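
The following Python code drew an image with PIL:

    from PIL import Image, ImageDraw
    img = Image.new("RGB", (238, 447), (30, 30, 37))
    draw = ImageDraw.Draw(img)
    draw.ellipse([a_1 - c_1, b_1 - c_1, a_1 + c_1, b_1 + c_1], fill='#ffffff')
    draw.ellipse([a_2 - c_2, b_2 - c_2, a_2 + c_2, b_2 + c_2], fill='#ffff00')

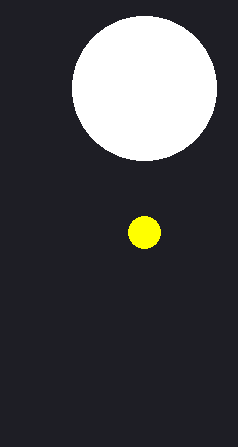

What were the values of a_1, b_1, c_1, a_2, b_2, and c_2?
a_1 = 144
b_1 = 88
c_1 = 72
a_2 = 144
b_2 = 232
c_2 = 16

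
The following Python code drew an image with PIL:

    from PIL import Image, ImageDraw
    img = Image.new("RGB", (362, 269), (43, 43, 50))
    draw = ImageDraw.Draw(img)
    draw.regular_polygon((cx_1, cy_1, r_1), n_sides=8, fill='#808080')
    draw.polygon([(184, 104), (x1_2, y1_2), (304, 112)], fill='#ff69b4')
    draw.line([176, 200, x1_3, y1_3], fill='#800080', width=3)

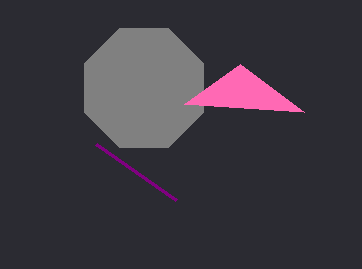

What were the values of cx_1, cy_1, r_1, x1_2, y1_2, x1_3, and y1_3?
cx_1 = 144, cy_1 = 88, r_1 = 64, x1_2 = 240, y1_2 = 64, x1_3 = 96, y1_3 = 144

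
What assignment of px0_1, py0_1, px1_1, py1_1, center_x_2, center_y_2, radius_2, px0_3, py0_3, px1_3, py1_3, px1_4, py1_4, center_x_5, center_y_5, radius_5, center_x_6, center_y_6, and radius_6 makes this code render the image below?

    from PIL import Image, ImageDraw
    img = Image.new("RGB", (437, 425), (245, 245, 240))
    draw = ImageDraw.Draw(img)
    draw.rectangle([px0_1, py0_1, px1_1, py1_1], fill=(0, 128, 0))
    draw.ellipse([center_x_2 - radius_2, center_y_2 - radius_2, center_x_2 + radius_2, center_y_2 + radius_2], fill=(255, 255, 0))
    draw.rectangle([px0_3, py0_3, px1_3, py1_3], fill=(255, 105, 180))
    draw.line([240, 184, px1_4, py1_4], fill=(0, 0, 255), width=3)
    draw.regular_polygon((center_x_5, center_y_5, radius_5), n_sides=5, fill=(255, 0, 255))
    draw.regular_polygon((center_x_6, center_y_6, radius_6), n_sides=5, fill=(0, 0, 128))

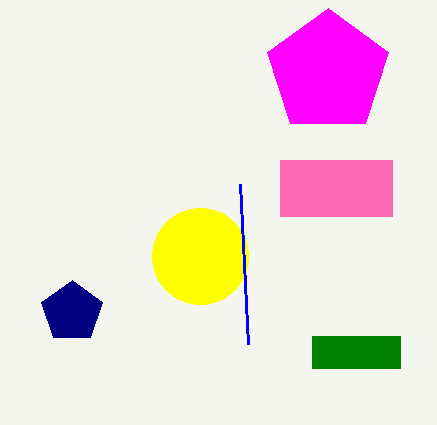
px0_1 = 312
py0_1 = 336
px1_1 = 400
py1_1 = 368
center_x_2 = 200
center_y_2 = 256
radius_2 = 48
px0_3 = 280
py0_3 = 160
px1_3 = 392
py1_3 = 216
px1_4 = 248
py1_4 = 344
center_x_5 = 328
center_y_5 = 72
radius_5 = 64
center_x_6 = 72
center_y_6 = 312
radius_6 = 32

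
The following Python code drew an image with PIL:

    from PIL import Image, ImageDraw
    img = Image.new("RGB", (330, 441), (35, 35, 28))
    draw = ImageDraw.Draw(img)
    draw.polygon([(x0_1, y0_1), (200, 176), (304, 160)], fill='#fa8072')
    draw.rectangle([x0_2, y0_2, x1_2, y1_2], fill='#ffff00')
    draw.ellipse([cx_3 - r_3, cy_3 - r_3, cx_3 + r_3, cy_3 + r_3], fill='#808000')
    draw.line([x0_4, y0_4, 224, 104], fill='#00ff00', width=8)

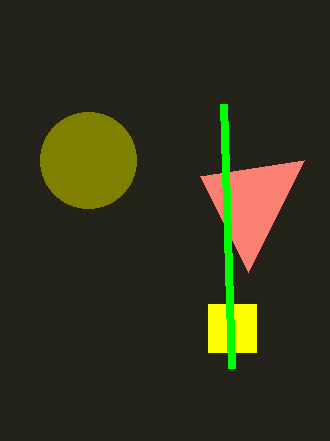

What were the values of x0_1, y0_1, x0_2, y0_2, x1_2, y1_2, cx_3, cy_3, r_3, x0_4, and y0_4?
x0_1 = 248; y0_1 = 272; x0_2 = 208; y0_2 = 304; x1_2 = 256; y1_2 = 352; cx_3 = 88; cy_3 = 160; r_3 = 48; x0_4 = 232; y0_4 = 368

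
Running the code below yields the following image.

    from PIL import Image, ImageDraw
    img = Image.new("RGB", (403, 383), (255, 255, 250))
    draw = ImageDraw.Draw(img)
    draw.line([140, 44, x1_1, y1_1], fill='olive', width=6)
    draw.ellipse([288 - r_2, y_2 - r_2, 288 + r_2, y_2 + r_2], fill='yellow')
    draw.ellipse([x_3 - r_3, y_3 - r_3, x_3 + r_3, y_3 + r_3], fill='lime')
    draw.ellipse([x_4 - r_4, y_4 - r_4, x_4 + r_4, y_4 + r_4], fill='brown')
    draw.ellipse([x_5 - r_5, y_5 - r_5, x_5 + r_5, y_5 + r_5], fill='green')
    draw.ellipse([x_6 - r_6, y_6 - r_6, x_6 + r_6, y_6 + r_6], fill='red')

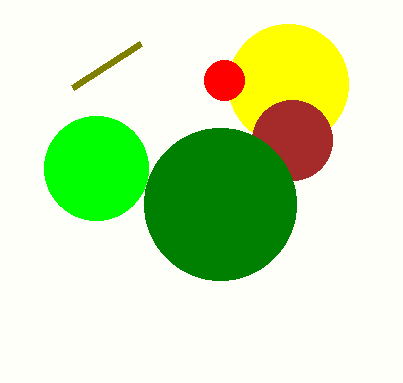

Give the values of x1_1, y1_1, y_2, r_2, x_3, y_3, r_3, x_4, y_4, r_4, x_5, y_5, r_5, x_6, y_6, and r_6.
x1_1 = 72; y1_1 = 88; y_2 = 84; r_2 = 60; x_3 = 96; y_3 = 168; r_3 = 52; x_4 = 292; y_4 = 140; r_4 = 40; x_5 = 220; y_5 = 204; r_5 = 76; x_6 = 224; y_6 = 80; r_6 = 20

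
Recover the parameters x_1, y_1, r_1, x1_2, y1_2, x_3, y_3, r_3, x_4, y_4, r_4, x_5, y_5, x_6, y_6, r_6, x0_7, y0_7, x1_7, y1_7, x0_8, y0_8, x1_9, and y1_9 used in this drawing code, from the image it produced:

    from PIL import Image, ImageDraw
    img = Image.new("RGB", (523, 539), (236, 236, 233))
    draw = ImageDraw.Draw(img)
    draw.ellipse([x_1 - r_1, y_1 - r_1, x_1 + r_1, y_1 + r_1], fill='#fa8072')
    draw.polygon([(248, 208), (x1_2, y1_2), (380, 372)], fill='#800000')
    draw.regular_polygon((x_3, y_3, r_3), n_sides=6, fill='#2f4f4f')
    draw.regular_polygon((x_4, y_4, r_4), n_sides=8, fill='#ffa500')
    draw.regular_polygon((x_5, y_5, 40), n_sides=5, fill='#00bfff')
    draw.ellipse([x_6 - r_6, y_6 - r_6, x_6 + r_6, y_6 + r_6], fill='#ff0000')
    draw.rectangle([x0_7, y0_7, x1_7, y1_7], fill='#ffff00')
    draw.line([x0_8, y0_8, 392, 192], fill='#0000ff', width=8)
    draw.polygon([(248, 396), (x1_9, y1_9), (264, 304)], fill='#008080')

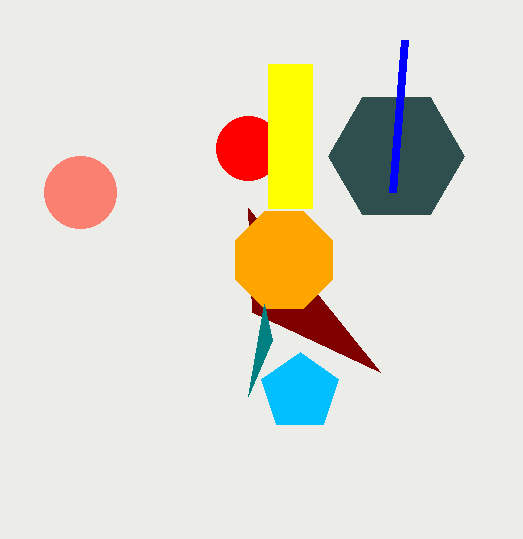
x_1 = 80; y_1 = 192; r_1 = 36; x1_2 = 252; y1_2 = 312; x_3 = 396; y_3 = 156; r_3 = 68; x_4 = 284; y_4 = 260; r_4 = 52; x_5 = 300; y_5 = 392; x_6 = 248; y_6 = 148; r_6 = 32; x0_7 = 268; y0_7 = 64; x1_7 = 312; y1_7 = 208; x0_8 = 404; y0_8 = 40; x1_9 = 272; y1_9 = 340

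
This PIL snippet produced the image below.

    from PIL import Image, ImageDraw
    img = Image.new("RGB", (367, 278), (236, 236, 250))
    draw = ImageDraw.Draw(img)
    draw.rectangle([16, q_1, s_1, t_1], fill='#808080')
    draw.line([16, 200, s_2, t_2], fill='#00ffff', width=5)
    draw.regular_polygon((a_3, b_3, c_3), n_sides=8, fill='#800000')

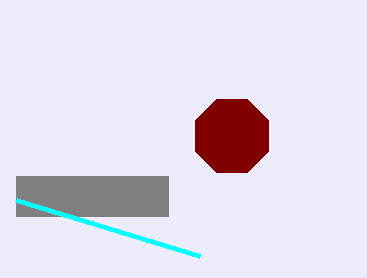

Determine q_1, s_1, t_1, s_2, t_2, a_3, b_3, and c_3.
q_1 = 176
s_1 = 168
t_1 = 216
s_2 = 200
t_2 = 256
a_3 = 232
b_3 = 136
c_3 = 40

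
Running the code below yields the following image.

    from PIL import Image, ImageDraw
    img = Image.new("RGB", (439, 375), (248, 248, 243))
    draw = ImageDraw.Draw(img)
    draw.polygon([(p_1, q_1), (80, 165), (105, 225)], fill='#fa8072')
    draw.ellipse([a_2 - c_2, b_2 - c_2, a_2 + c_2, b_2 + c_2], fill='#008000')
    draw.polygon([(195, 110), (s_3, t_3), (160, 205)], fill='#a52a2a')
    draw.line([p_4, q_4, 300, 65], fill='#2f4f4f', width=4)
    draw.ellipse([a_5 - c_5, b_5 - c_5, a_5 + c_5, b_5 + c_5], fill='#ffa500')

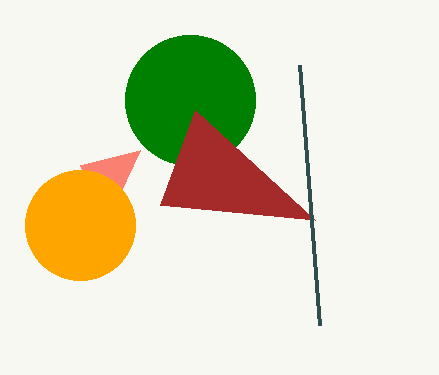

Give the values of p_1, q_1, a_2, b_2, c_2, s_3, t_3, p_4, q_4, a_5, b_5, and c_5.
p_1 = 140; q_1 = 150; a_2 = 190; b_2 = 100; c_2 = 65; s_3 = 315; t_3 = 220; p_4 = 320; q_4 = 325; a_5 = 80; b_5 = 225; c_5 = 55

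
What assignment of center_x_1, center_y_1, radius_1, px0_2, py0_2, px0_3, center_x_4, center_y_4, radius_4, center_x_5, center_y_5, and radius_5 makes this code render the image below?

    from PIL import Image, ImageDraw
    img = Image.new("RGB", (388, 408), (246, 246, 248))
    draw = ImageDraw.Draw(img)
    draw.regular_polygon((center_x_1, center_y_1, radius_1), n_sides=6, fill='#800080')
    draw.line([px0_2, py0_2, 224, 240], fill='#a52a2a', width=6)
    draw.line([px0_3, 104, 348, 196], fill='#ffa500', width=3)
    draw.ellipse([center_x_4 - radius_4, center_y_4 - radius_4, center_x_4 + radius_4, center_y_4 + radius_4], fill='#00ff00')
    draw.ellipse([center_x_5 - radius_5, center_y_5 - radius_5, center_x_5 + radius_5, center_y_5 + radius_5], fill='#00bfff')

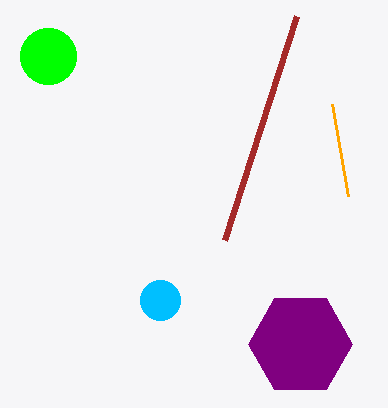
center_x_1 = 300, center_y_1 = 344, radius_1 = 52, px0_2 = 296, py0_2 = 16, px0_3 = 332, center_x_4 = 48, center_y_4 = 56, radius_4 = 28, center_x_5 = 160, center_y_5 = 300, radius_5 = 20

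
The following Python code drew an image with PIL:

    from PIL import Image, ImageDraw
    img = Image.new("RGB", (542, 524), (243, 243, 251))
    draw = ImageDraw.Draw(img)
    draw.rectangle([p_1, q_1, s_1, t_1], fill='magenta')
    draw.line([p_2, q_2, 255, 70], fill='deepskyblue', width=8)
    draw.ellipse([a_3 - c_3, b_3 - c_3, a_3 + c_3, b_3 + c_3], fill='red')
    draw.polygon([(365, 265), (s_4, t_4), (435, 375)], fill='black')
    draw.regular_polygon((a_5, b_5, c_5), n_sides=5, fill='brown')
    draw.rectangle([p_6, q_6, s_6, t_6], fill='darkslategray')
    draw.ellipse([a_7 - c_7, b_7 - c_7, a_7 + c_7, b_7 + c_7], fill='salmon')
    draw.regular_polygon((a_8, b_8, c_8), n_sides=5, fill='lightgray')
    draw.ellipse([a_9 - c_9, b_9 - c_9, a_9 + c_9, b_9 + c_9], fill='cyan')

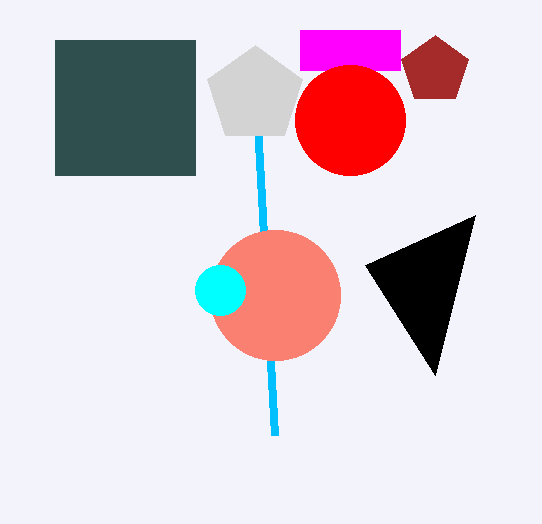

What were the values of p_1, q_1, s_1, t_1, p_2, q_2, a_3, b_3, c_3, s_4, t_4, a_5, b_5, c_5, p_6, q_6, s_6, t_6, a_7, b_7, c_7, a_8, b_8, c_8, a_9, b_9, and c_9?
p_1 = 300, q_1 = 30, s_1 = 400, t_1 = 70, p_2 = 275, q_2 = 435, a_3 = 350, b_3 = 120, c_3 = 55, s_4 = 475, t_4 = 215, a_5 = 435, b_5 = 70, c_5 = 35, p_6 = 55, q_6 = 40, s_6 = 195, t_6 = 175, a_7 = 275, b_7 = 295, c_7 = 65, a_8 = 255, b_8 = 95, c_8 = 50, a_9 = 220, b_9 = 290, c_9 = 25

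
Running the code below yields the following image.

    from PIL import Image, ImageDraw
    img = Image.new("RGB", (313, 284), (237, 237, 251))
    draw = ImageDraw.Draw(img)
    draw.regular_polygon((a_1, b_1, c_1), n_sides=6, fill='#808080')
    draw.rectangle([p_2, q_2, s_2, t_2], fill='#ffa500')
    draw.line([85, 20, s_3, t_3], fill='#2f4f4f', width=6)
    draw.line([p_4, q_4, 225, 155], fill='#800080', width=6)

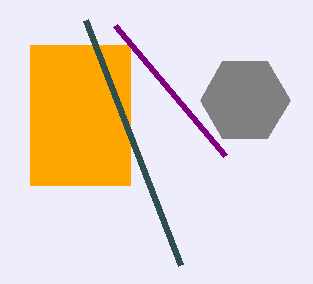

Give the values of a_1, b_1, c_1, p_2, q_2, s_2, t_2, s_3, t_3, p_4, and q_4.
a_1 = 245, b_1 = 100, c_1 = 45, p_2 = 30, q_2 = 45, s_2 = 130, t_2 = 185, s_3 = 180, t_3 = 265, p_4 = 115, q_4 = 25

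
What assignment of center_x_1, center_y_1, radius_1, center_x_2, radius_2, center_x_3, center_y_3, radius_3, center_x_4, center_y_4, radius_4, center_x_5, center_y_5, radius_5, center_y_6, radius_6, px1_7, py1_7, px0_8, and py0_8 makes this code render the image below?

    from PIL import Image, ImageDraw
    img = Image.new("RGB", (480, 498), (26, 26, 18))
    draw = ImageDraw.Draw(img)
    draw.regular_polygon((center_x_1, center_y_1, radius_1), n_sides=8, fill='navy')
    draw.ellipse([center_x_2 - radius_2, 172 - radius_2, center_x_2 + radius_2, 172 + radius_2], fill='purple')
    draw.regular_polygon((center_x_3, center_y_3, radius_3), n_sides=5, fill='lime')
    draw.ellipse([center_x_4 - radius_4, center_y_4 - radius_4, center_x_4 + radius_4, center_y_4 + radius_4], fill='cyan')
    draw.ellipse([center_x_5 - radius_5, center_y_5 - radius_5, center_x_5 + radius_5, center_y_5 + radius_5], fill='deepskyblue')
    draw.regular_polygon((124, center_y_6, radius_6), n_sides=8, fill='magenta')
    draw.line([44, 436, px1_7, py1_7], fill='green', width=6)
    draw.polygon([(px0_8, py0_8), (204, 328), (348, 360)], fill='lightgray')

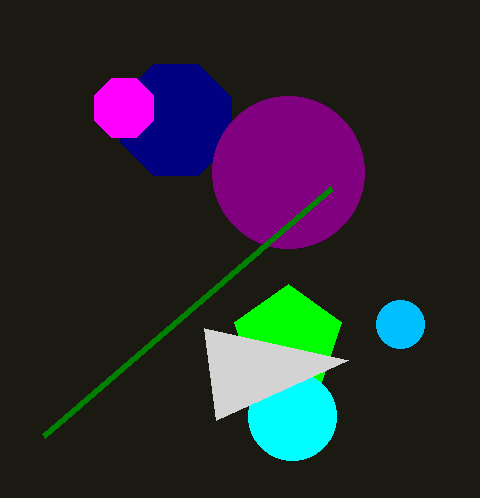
center_x_1 = 176
center_y_1 = 120
radius_1 = 60
center_x_2 = 288
radius_2 = 76
center_x_3 = 288
center_y_3 = 340
radius_3 = 56
center_x_4 = 292
center_y_4 = 416
radius_4 = 44
center_x_5 = 400
center_y_5 = 324
radius_5 = 24
center_y_6 = 108
radius_6 = 32
px1_7 = 332
py1_7 = 188
px0_8 = 216
py0_8 = 420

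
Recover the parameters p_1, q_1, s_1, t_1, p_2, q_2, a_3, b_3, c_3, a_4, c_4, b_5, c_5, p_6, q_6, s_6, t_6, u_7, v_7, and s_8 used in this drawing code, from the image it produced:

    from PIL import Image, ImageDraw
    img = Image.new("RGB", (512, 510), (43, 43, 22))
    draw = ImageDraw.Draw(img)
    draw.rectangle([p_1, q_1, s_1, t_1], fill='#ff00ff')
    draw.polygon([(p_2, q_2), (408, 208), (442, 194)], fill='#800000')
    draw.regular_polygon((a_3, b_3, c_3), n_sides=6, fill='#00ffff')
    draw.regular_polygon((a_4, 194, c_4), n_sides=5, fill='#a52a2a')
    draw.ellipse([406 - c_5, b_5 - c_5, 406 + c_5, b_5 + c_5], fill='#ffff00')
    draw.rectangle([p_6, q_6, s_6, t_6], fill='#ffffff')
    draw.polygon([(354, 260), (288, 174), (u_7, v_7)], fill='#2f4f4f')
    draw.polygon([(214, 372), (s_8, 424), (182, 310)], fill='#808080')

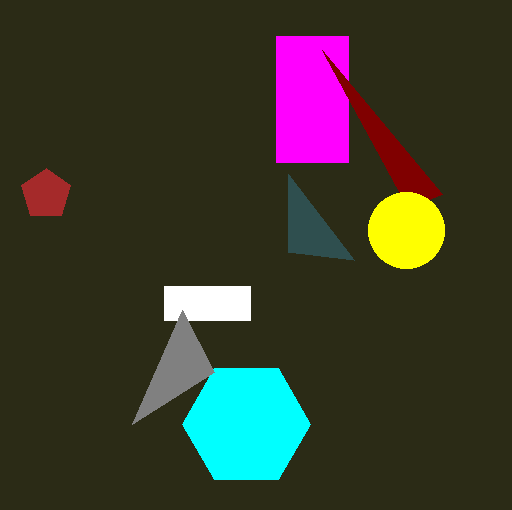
p_1 = 276, q_1 = 36, s_1 = 348, t_1 = 162, p_2 = 322, q_2 = 50, a_3 = 246, b_3 = 424, c_3 = 64, a_4 = 46, c_4 = 26, b_5 = 230, c_5 = 38, p_6 = 164, q_6 = 286, s_6 = 250, t_6 = 320, u_7 = 288, v_7 = 252, s_8 = 132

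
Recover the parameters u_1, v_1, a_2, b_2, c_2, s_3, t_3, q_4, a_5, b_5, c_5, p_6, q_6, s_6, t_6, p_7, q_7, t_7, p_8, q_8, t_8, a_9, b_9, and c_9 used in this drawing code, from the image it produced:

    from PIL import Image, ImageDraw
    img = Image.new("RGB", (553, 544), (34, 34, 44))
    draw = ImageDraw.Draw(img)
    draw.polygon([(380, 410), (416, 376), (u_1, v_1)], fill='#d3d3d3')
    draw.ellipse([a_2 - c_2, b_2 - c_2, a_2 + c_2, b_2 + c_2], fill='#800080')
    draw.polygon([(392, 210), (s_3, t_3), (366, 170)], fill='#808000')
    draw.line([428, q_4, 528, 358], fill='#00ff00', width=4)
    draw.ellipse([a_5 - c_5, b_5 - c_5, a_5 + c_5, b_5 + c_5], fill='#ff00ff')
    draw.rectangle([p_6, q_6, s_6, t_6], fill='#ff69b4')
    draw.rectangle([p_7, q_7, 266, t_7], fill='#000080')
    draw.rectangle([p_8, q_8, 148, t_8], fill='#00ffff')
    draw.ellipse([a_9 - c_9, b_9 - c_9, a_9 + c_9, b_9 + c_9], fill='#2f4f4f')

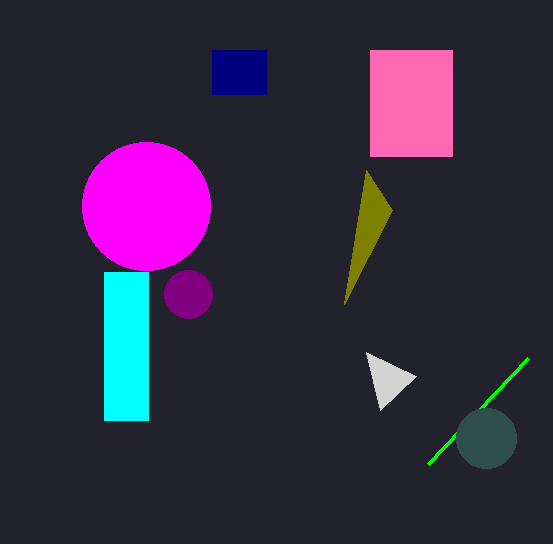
u_1 = 366
v_1 = 352
a_2 = 188
b_2 = 294
c_2 = 24
s_3 = 344
t_3 = 304
q_4 = 464
a_5 = 146
b_5 = 206
c_5 = 64
p_6 = 370
q_6 = 50
s_6 = 452
t_6 = 156
p_7 = 212
q_7 = 50
t_7 = 94
p_8 = 104
q_8 = 272
t_8 = 420
a_9 = 486
b_9 = 438
c_9 = 30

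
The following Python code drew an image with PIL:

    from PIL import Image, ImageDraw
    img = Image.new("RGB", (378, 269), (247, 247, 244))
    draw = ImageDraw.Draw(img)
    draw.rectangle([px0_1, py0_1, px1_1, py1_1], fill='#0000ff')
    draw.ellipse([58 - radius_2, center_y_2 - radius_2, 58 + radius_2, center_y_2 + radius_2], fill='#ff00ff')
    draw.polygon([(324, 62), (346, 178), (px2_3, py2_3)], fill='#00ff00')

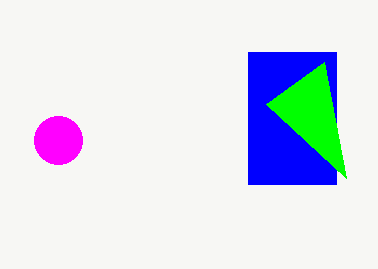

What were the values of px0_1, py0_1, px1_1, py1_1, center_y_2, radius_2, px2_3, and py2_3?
px0_1 = 248
py0_1 = 52
px1_1 = 336
py1_1 = 184
center_y_2 = 140
radius_2 = 24
px2_3 = 266
py2_3 = 104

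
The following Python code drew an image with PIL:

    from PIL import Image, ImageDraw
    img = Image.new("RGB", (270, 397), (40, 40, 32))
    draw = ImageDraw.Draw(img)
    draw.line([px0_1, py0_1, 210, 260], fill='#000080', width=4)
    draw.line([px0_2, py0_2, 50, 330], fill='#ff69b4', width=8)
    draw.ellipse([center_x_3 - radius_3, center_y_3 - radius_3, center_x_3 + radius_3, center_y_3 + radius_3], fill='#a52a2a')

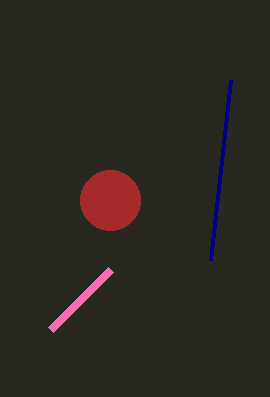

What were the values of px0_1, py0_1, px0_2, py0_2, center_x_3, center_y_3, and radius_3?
px0_1 = 230; py0_1 = 80; px0_2 = 110; py0_2 = 270; center_x_3 = 110; center_y_3 = 200; radius_3 = 30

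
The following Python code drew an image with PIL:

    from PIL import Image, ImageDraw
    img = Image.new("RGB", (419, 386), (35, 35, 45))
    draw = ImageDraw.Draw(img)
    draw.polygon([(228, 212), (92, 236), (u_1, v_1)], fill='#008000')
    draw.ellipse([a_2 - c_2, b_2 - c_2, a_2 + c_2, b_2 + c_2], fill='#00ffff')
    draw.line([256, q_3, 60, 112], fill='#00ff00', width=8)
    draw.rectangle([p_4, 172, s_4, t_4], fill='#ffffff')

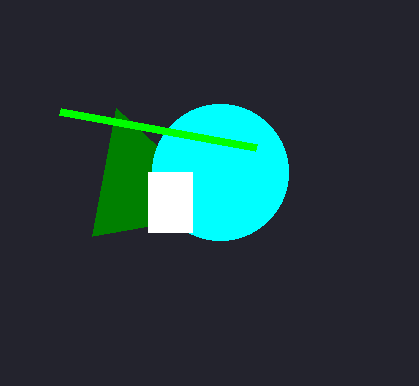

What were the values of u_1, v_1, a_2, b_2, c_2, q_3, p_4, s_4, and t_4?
u_1 = 116, v_1 = 108, a_2 = 220, b_2 = 172, c_2 = 68, q_3 = 148, p_4 = 148, s_4 = 192, t_4 = 232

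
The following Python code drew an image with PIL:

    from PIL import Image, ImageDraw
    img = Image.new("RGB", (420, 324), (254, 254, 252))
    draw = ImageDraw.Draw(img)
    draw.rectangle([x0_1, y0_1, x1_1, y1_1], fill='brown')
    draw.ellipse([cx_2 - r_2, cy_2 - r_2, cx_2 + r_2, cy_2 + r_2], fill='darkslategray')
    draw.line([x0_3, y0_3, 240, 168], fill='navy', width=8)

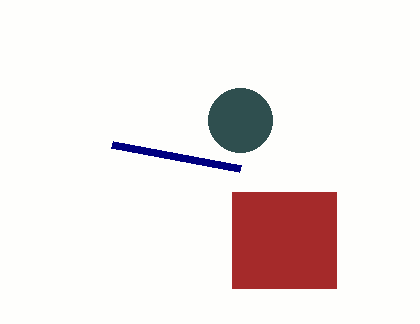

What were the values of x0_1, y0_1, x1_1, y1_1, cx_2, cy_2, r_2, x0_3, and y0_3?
x0_1 = 232, y0_1 = 192, x1_1 = 336, y1_1 = 288, cx_2 = 240, cy_2 = 120, r_2 = 32, x0_3 = 112, y0_3 = 144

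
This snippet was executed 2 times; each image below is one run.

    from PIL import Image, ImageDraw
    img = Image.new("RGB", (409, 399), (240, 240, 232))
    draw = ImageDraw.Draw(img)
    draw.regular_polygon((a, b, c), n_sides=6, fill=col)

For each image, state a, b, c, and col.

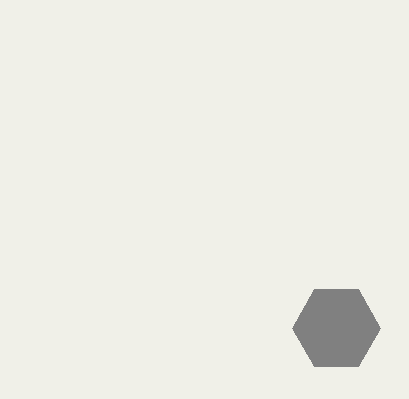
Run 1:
a = 336; b = 328; c = 44; col = 'gray'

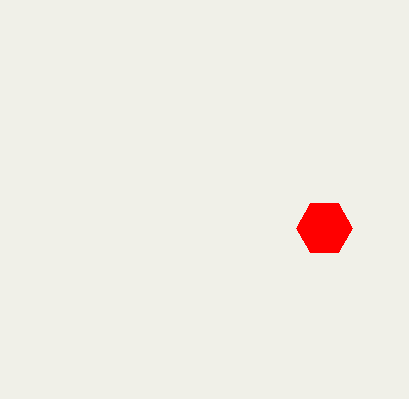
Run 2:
a = 324, b = 228, c = 28, col = 'red'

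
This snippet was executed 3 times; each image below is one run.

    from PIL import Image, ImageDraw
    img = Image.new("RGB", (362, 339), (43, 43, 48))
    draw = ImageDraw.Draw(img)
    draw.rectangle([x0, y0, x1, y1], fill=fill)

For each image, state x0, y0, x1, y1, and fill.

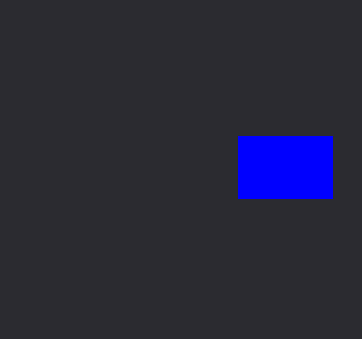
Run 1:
x0 = 238
y0 = 136
x1 = 332
y1 = 198
fill = 'blue'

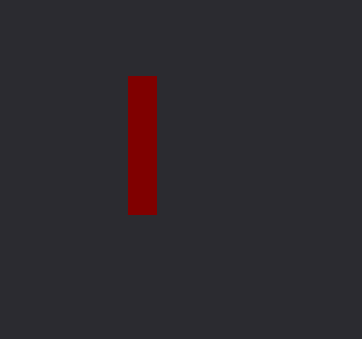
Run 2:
x0 = 128
y0 = 76
x1 = 156
y1 = 214
fill = 'maroon'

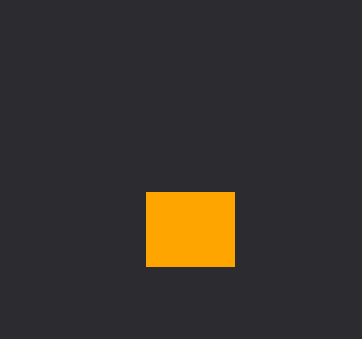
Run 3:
x0 = 146; y0 = 192; x1 = 234; y1 = 266; fill = 'orange'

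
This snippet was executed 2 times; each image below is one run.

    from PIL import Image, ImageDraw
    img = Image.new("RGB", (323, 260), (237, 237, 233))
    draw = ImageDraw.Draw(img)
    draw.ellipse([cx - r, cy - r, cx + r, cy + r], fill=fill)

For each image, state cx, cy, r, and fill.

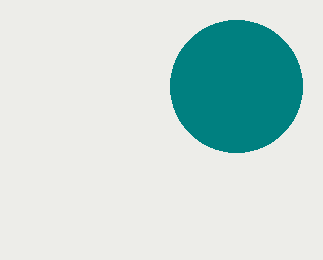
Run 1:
cx = 236, cy = 86, r = 66, fill = 'teal'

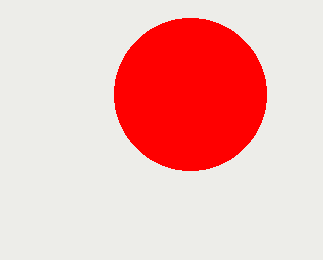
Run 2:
cx = 190, cy = 94, r = 76, fill = 'red'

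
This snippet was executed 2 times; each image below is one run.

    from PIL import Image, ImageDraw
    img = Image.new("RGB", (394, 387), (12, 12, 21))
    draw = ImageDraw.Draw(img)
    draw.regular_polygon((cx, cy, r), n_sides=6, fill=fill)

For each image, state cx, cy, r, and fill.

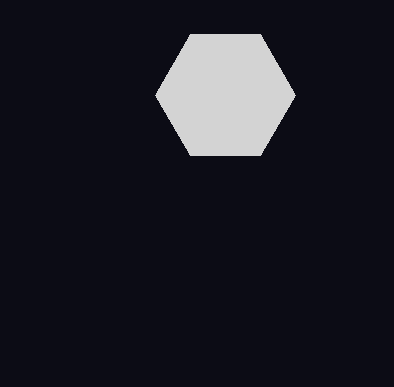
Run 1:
cx = 225, cy = 95, r = 70, fill = 'lightgray'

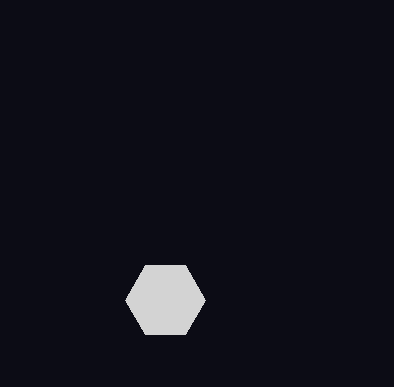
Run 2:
cx = 165; cy = 300; r = 40; fill = 'lightgray'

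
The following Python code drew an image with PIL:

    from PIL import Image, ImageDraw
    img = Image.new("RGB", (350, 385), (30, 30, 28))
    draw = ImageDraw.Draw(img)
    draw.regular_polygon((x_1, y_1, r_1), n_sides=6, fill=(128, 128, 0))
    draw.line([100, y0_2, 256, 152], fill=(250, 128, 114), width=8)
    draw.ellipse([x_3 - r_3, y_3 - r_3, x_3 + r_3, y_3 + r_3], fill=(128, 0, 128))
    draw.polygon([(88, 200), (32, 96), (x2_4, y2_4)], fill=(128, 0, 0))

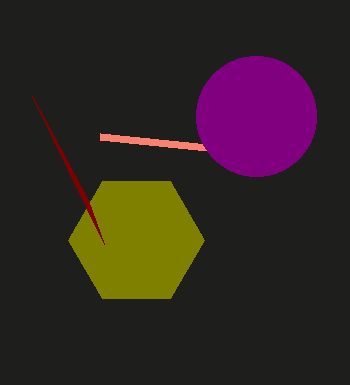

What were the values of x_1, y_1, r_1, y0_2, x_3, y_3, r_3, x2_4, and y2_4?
x_1 = 136, y_1 = 240, r_1 = 68, y0_2 = 136, x_3 = 256, y_3 = 116, r_3 = 60, x2_4 = 104, y2_4 = 244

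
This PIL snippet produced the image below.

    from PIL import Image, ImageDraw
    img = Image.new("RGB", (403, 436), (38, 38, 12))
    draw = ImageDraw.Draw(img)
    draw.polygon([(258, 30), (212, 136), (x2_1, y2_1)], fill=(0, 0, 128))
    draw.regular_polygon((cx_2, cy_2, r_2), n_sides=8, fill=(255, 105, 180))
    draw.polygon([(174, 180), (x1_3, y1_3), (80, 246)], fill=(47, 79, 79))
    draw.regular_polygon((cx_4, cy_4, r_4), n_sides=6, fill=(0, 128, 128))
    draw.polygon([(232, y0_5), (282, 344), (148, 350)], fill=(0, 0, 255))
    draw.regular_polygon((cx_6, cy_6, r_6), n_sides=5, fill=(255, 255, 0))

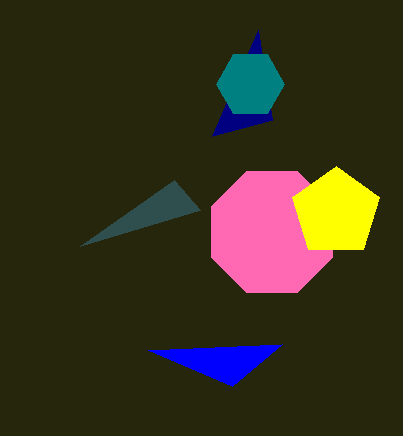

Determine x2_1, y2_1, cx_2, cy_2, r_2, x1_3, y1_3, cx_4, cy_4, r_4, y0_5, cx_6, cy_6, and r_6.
x2_1 = 272; y2_1 = 120; cx_2 = 272; cy_2 = 232; r_2 = 66; x1_3 = 200; y1_3 = 210; cx_4 = 250; cy_4 = 84; r_4 = 34; y0_5 = 386; cx_6 = 336; cy_6 = 212; r_6 = 46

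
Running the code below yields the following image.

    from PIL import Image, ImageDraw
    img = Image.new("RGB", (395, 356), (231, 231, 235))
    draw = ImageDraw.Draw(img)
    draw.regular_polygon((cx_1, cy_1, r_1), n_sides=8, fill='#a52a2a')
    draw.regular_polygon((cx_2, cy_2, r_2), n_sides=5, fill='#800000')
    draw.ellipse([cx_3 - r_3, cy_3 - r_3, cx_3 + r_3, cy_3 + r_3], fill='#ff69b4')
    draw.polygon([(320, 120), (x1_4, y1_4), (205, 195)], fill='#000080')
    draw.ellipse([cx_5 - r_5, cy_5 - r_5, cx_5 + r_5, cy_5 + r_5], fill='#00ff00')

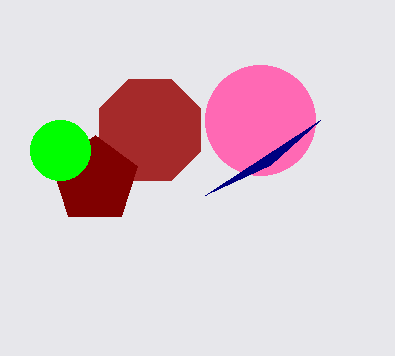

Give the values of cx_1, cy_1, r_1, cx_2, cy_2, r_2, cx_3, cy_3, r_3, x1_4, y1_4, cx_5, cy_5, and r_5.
cx_1 = 150
cy_1 = 130
r_1 = 55
cx_2 = 95
cy_2 = 180
r_2 = 45
cx_3 = 260
cy_3 = 120
r_3 = 55
x1_4 = 270
y1_4 = 165
cx_5 = 60
cy_5 = 150
r_5 = 30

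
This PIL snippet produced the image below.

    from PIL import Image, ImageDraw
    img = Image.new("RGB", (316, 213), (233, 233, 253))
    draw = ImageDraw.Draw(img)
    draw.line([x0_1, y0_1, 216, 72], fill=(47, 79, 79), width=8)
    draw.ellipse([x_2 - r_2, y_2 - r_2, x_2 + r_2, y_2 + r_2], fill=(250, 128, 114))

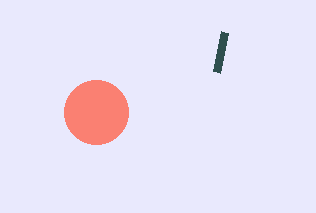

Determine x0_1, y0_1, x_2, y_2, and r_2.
x0_1 = 224
y0_1 = 32
x_2 = 96
y_2 = 112
r_2 = 32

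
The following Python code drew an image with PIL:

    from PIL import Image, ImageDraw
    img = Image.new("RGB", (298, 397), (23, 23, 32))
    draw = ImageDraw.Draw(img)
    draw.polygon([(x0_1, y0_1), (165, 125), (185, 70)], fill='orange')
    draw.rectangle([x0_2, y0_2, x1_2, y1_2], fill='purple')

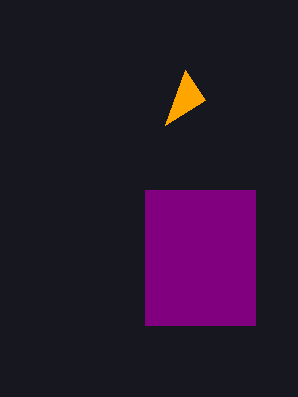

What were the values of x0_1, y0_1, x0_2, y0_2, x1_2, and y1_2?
x0_1 = 205
y0_1 = 100
x0_2 = 145
y0_2 = 190
x1_2 = 255
y1_2 = 325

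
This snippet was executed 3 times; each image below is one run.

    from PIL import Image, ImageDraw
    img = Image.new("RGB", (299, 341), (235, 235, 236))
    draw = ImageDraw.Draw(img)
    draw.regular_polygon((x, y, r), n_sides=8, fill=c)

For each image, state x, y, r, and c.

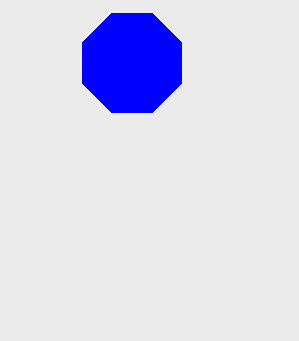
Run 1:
x = 132, y = 63, r = 54, c = 'blue'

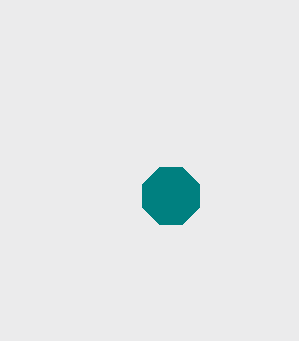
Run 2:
x = 171; y = 196; r = 31; c = 'teal'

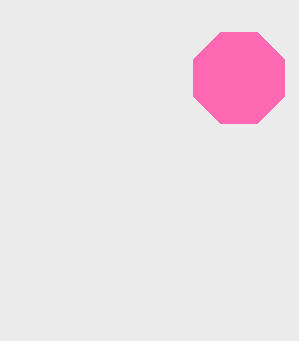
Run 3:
x = 239; y = 78; r = 49; c = 'hotpink'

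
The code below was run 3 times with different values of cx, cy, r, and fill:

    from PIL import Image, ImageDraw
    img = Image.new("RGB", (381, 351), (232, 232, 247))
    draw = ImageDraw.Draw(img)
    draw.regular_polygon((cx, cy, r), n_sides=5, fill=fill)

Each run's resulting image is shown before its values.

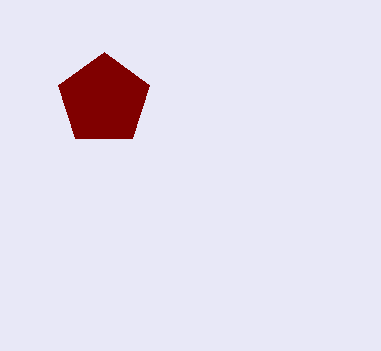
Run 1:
cx = 104
cy = 100
r = 48
fill = 'maroon'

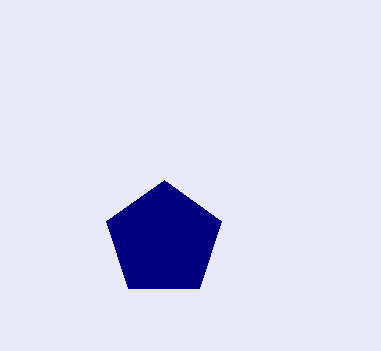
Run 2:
cx = 164
cy = 240
r = 60
fill = 'navy'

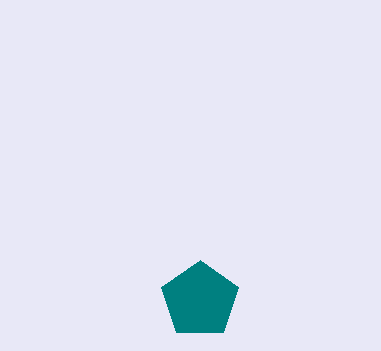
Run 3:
cx = 200, cy = 300, r = 40, fill = 'teal'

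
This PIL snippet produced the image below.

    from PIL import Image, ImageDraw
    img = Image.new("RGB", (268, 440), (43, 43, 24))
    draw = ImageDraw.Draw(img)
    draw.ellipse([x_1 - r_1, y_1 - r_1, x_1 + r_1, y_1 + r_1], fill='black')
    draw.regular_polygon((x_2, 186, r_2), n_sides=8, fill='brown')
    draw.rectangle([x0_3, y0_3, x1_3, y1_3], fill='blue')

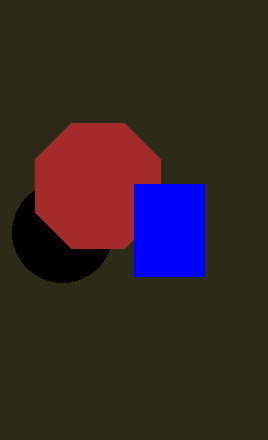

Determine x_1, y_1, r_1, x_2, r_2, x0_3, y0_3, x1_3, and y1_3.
x_1 = 62
y_1 = 232
r_1 = 50
x_2 = 98
r_2 = 68
x0_3 = 134
y0_3 = 184
x1_3 = 204
y1_3 = 276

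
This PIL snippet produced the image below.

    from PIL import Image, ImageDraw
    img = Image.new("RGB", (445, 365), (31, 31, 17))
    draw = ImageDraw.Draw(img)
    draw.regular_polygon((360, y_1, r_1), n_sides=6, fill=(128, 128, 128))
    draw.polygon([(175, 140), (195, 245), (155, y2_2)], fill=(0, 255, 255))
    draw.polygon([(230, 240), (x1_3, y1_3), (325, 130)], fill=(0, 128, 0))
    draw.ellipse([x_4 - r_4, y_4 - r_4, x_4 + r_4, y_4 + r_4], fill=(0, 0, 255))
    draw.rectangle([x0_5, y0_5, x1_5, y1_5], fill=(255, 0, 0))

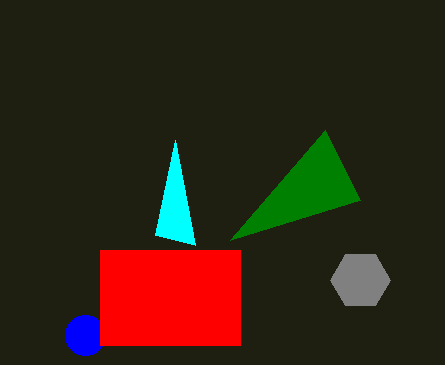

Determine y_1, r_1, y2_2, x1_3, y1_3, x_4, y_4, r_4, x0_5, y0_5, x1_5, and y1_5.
y_1 = 280; r_1 = 30; y2_2 = 235; x1_3 = 360; y1_3 = 200; x_4 = 85; y_4 = 335; r_4 = 20; x0_5 = 100; y0_5 = 250; x1_5 = 240; y1_5 = 345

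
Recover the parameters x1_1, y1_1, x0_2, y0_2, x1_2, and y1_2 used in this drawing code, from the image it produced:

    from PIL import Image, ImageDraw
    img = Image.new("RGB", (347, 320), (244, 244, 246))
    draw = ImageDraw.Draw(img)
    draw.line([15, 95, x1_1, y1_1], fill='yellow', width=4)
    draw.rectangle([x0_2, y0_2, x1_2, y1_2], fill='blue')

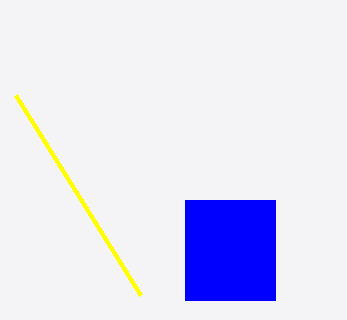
x1_1 = 140, y1_1 = 295, x0_2 = 185, y0_2 = 200, x1_2 = 275, y1_2 = 300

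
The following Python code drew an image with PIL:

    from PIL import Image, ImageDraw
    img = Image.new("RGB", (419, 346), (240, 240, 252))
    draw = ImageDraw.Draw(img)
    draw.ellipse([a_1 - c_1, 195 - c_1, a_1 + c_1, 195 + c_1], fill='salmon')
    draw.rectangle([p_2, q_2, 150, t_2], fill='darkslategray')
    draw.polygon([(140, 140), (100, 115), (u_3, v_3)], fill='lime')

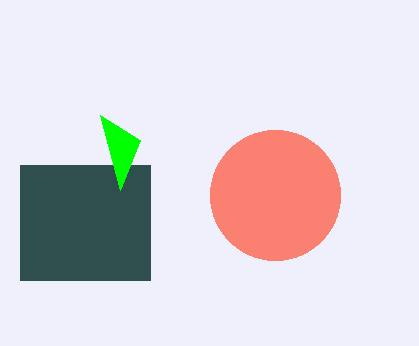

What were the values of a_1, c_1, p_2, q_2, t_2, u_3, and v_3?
a_1 = 275
c_1 = 65
p_2 = 20
q_2 = 165
t_2 = 280
u_3 = 120
v_3 = 190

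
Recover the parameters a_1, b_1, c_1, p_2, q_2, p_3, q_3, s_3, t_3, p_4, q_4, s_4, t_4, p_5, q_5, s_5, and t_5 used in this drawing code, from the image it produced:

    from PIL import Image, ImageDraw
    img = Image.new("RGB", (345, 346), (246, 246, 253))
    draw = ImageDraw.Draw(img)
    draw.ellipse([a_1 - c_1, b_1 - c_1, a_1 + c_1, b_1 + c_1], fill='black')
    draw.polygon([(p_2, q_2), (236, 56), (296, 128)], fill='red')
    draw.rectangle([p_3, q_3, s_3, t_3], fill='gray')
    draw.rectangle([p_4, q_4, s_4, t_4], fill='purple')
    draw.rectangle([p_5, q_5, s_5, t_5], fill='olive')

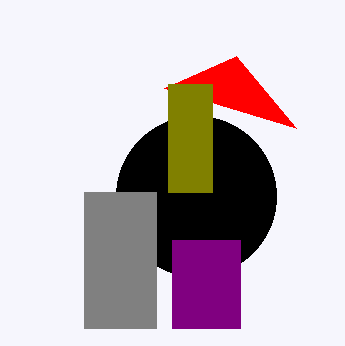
a_1 = 196; b_1 = 196; c_1 = 80; p_2 = 164; q_2 = 88; p_3 = 84; q_3 = 192; s_3 = 156; t_3 = 328; p_4 = 172; q_4 = 240; s_4 = 240; t_4 = 328; p_5 = 168; q_5 = 84; s_5 = 212; t_5 = 192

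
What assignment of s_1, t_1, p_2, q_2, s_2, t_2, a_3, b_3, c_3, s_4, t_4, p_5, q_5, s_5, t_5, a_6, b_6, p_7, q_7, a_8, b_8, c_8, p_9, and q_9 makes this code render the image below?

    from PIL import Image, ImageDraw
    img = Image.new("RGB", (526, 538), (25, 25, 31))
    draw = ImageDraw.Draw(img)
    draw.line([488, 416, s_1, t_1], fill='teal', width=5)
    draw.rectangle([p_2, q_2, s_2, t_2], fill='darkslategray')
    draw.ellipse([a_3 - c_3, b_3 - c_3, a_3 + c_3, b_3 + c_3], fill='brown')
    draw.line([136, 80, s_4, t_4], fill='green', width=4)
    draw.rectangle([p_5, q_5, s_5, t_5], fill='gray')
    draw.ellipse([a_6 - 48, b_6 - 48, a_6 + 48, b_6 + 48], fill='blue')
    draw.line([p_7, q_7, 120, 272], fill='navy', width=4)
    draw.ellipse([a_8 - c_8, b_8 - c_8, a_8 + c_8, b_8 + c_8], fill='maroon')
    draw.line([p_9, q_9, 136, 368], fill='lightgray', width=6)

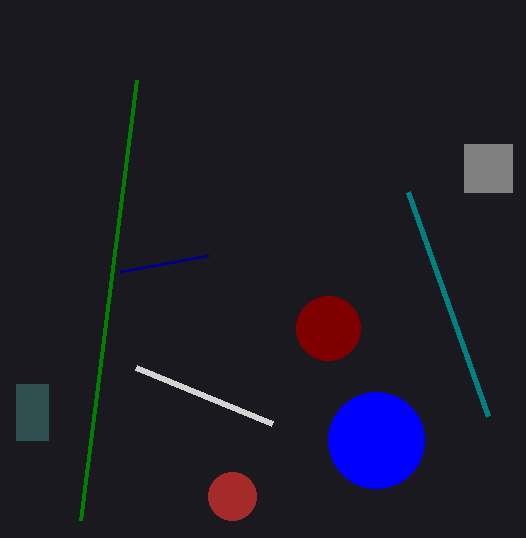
s_1 = 408
t_1 = 192
p_2 = 16
q_2 = 384
s_2 = 48
t_2 = 440
a_3 = 232
b_3 = 496
c_3 = 24
s_4 = 80
t_4 = 520
p_5 = 464
q_5 = 144
s_5 = 512
t_5 = 192
a_6 = 376
b_6 = 440
p_7 = 208
q_7 = 256
a_8 = 328
b_8 = 328
c_8 = 32
p_9 = 272
q_9 = 424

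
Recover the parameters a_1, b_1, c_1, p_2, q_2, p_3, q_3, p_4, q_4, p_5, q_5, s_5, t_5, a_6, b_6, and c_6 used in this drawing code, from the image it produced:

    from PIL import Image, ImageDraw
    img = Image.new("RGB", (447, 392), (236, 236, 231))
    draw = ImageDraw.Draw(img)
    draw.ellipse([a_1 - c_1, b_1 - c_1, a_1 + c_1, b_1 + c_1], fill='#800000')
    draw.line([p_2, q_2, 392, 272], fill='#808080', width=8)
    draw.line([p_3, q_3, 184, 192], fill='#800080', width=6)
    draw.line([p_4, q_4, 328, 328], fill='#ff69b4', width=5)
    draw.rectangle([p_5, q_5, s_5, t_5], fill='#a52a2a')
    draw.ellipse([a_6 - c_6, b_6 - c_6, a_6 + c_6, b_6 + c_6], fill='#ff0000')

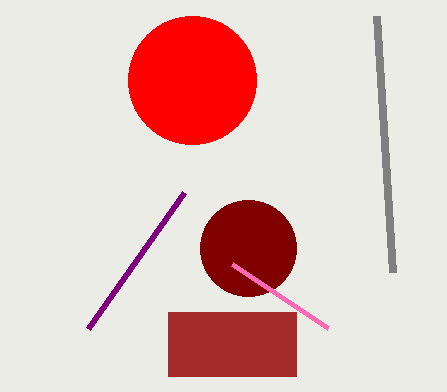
a_1 = 248
b_1 = 248
c_1 = 48
p_2 = 376
q_2 = 16
p_3 = 88
q_3 = 328
p_4 = 232
q_4 = 264
p_5 = 168
q_5 = 312
s_5 = 296
t_5 = 376
a_6 = 192
b_6 = 80
c_6 = 64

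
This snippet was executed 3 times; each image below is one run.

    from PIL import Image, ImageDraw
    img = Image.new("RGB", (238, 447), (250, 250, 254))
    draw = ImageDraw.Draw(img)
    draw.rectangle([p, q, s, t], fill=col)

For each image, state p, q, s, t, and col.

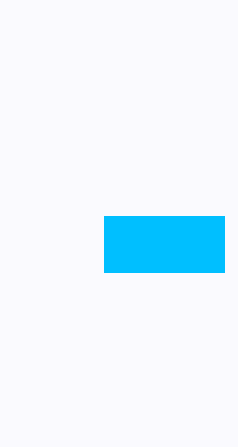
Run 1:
p = 104, q = 216, s = 224, t = 272, col = 'deepskyblue'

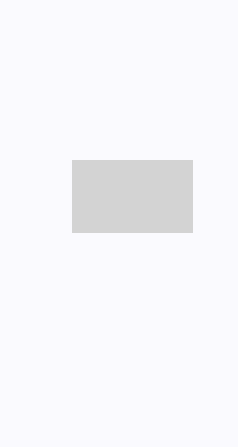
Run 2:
p = 72, q = 160, s = 192, t = 232, col = 'lightgray'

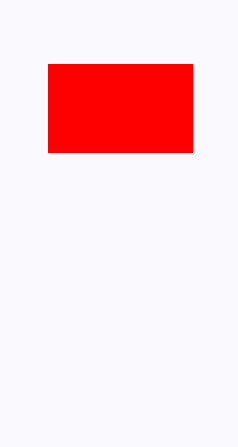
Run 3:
p = 48, q = 64, s = 192, t = 152, col = 'red'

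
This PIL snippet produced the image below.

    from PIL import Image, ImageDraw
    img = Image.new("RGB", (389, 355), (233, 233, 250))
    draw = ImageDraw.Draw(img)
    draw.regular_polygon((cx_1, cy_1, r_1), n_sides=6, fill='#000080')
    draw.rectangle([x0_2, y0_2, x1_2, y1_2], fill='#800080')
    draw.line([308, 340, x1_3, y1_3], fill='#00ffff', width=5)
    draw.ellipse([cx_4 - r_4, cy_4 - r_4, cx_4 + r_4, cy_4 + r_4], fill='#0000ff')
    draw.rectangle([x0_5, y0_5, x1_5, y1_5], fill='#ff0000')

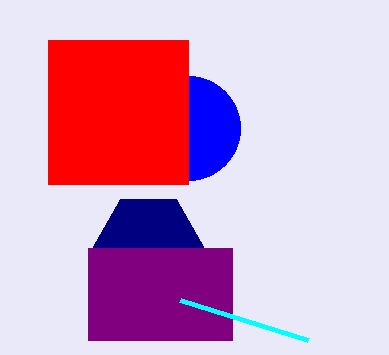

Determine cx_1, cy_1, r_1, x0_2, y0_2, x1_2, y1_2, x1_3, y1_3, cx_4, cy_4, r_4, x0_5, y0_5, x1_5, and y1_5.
cx_1 = 148, cy_1 = 248, r_1 = 56, x0_2 = 88, y0_2 = 248, x1_2 = 232, y1_2 = 340, x1_3 = 180, y1_3 = 300, cx_4 = 188, cy_4 = 128, r_4 = 52, x0_5 = 48, y0_5 = 40, x1_5 = 188, y1_5 = 184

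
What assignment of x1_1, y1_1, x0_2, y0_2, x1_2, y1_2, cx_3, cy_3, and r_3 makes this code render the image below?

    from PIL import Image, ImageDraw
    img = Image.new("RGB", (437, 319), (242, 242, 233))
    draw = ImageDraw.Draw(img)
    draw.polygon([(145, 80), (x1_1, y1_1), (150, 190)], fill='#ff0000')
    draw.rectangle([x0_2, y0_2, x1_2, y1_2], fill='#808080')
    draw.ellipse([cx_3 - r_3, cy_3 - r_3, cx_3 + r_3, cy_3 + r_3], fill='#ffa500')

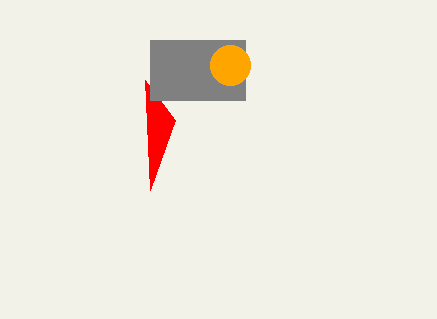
x1_1 = 175; y1_1 = 120; x0_2 = 150; y0_2 = 40; x1_2 = 245; y1_2 = 100; cx_3 = 230; cy_3 = 65; r_3 = 20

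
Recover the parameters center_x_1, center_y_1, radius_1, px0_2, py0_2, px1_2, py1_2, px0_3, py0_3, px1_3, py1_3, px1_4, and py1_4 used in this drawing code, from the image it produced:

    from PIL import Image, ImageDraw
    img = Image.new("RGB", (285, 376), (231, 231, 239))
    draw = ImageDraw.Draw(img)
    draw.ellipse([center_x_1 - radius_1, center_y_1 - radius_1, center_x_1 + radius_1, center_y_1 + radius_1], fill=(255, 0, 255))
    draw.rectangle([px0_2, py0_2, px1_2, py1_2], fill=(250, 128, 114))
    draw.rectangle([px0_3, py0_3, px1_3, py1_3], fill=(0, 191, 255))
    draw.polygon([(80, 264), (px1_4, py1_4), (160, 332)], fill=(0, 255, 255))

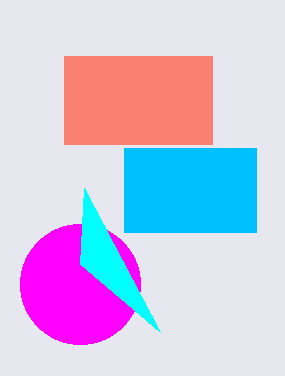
center_x_1 = 80; center_y_1 = 284; radius_1 = 60; px0_2 = 64; py0_2 = 56; px1_2 = 212; py1_2 = 144; px0_3 = 124; py0_3 = 148; px1_3 = 256; py1_3 = 232; px1_4 = 84; py1_4 = 188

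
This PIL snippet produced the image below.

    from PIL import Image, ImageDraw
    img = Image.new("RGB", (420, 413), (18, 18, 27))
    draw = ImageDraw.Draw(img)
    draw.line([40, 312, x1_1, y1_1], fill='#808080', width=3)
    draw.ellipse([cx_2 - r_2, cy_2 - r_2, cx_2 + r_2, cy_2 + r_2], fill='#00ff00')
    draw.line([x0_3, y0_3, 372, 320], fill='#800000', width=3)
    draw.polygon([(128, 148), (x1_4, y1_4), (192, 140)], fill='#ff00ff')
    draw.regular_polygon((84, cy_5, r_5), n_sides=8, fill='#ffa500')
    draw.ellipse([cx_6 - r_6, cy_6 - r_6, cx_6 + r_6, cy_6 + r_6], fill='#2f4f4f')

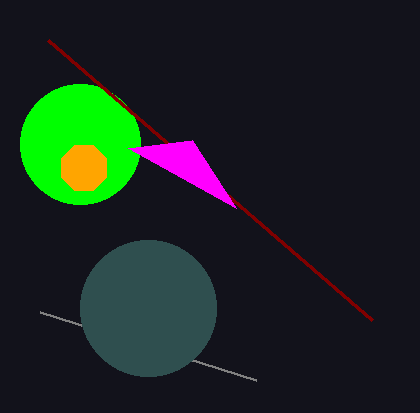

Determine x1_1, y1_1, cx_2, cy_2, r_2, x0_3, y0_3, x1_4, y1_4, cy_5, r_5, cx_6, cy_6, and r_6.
x1_1 = 256
y1_1 = 380
cx_2 = 80
cy_2 = 144
r_2 = 60
x0_3 = 48
y0_3 = 40
x1_4 = 236
y1_4 = 208
cy_5 = 168
r_5 = 24
cx_6 = 148
cy_6 = 308
r_6 = 68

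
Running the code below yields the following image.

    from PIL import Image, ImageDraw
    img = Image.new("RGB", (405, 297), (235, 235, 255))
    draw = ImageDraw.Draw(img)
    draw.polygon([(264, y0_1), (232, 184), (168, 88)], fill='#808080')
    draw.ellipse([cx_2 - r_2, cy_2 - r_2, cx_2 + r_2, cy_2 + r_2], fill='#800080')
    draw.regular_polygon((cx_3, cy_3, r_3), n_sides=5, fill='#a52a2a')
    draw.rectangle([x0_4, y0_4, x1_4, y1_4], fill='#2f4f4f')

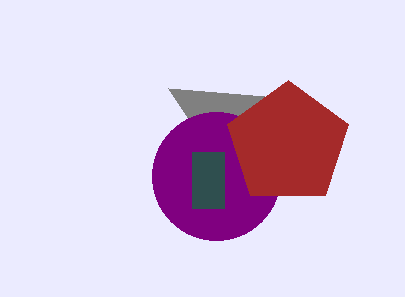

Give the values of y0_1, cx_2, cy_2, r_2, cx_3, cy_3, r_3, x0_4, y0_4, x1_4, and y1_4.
y0_1 = 96, cx_2 = 216, cy_2 = 176, r_2 = 64, cx_3 = 288, cy_3 = 144, r_3 = 64, x0_4 = 192, y0_4 = 152, x1_4 = 224, y1_4 = 208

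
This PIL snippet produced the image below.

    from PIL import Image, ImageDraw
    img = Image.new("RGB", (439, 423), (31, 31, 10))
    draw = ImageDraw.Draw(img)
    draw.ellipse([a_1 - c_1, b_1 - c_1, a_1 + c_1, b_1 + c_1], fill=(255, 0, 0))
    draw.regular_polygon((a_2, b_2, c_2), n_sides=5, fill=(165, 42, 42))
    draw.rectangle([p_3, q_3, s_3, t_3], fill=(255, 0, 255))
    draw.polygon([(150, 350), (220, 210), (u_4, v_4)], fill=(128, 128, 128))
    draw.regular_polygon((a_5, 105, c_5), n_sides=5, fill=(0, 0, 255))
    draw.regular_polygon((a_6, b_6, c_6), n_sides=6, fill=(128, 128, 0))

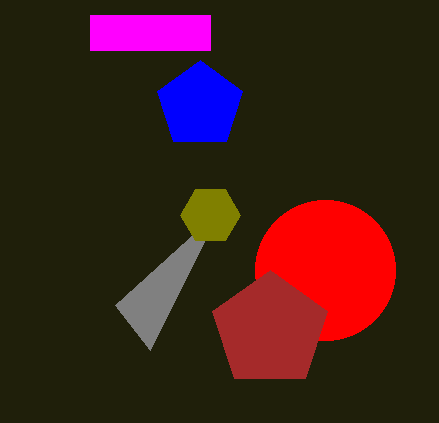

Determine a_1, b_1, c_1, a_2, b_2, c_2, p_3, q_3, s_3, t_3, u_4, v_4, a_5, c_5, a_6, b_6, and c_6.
a_1 = 325, b_1 = 270, c_1 = 70, a_2 = 270, b_2 = 330, c_2 = 60, p_3 = 90, q_3 = 15, s_3 = 210, t_3 = 50, u_4 = 115, v_4 = 305, a_5 = 200, c_5 = 45, a_6 = 210, b_6 = 215, c_6 = 30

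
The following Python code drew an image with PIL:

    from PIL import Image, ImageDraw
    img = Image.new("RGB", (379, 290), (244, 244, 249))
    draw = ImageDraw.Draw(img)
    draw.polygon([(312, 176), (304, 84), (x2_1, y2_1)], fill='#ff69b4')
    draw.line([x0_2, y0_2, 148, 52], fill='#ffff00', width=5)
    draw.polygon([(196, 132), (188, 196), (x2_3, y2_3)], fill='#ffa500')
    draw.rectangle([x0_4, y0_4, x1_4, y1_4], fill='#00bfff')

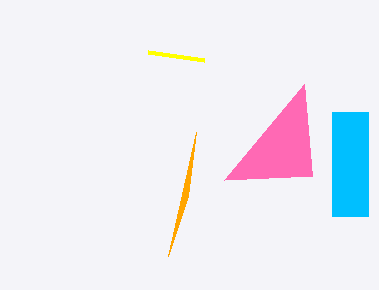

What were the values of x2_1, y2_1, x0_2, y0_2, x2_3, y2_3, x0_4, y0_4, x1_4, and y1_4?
x2_1 = 224, y2_1 = 180, x0_2 = 204, y0_2 = 60, x2_3 = 168, y2_3 = 256, x0_4 = 332, y0_4 = 112, x1_4 = 368, y1_4 = 216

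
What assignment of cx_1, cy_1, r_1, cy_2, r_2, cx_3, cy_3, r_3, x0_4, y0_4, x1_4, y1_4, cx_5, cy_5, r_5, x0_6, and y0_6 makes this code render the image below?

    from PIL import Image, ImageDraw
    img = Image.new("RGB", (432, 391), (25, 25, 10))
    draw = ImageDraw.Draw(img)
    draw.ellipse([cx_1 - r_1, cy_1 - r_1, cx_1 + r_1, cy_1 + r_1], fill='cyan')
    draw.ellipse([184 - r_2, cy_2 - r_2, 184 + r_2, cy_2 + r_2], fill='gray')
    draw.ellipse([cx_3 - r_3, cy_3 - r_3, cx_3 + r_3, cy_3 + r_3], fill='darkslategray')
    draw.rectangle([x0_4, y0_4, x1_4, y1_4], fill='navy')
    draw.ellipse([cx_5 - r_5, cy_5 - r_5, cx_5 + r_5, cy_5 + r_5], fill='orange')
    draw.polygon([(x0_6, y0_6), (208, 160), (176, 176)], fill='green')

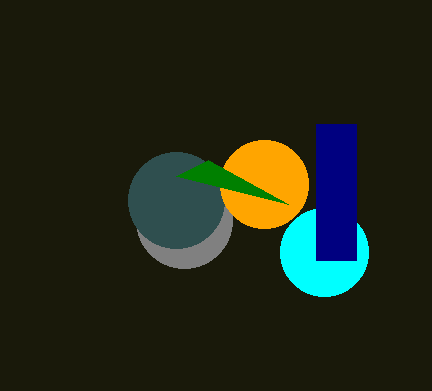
cx_1 = 324
cy_1 = 252
r_1 = 44
cy_2 = 220
r_2 = 48
cx_3 = 176
cy_3 = 200
r_3 = 48
x0_4 = 316
y0_4 = 124
x1_4 = 356
y1_4 = 260
cx_5 = 264
cy_5 = 184
r_5 = 44
x0_6 = 288
y0_6 = 204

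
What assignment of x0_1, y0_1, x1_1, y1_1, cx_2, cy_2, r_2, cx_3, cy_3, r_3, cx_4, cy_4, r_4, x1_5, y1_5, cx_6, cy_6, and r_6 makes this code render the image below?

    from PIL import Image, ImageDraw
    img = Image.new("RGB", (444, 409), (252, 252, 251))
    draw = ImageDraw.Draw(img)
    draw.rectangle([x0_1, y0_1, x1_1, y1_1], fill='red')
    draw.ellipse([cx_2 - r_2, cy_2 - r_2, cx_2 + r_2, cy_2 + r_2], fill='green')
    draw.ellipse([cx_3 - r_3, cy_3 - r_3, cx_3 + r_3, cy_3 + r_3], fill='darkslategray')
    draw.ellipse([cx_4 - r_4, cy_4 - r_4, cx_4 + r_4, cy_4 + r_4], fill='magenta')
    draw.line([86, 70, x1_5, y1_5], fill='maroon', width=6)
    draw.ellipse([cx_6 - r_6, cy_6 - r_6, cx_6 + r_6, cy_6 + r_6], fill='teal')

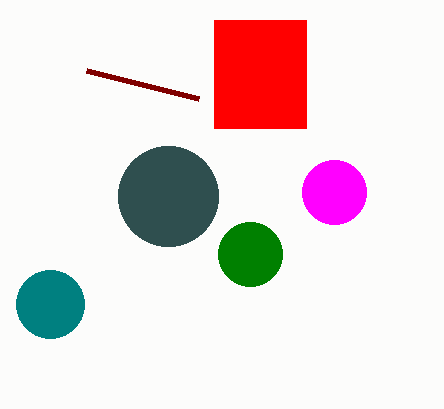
x0_1 = 214; y0_1 = 20; x1_1 = 306; y1_1 = 128; cx_2 = 250; cy_2 = 254; r_2 = 32; cx_3 = 168; cy_3 = 196; r_3 = 50; cx_4 = 334; cy_4 = 192; r_4 = 32; x1_5 = 198; y1_5 = 98; cx_6 = 50; cy_6 = 304; r_6 = 34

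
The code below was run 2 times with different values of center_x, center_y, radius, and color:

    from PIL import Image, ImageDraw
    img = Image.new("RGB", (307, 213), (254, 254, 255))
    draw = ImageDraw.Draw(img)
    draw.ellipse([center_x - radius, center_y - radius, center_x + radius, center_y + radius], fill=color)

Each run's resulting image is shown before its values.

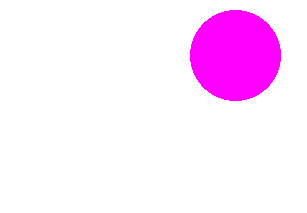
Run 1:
center_x = 235, center_y = 55, radius = 45, color = 'magenta'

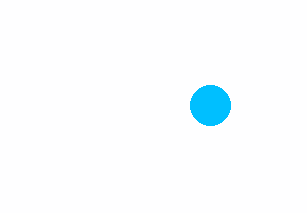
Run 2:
center_x = 210, center_y = 105, radius = 20, color = 'deepskyblue'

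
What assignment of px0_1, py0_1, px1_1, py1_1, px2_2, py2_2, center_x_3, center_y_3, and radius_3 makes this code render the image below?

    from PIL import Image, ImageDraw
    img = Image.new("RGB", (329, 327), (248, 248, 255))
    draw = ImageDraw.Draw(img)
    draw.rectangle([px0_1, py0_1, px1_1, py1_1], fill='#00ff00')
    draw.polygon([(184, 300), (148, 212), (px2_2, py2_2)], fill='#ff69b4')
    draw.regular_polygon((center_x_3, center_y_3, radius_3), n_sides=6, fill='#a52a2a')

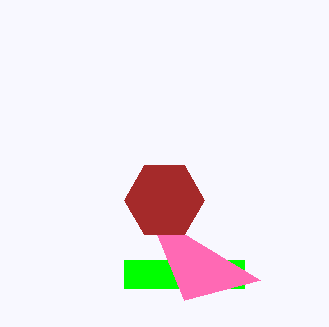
px0_1 = 124
py0_1 = 260
px1_1 = 244
py1_1 = 288
px2_2 = 260
py2_2 = 280
center_x_3 = 164
center_y_3 = 200
radius_3 = 40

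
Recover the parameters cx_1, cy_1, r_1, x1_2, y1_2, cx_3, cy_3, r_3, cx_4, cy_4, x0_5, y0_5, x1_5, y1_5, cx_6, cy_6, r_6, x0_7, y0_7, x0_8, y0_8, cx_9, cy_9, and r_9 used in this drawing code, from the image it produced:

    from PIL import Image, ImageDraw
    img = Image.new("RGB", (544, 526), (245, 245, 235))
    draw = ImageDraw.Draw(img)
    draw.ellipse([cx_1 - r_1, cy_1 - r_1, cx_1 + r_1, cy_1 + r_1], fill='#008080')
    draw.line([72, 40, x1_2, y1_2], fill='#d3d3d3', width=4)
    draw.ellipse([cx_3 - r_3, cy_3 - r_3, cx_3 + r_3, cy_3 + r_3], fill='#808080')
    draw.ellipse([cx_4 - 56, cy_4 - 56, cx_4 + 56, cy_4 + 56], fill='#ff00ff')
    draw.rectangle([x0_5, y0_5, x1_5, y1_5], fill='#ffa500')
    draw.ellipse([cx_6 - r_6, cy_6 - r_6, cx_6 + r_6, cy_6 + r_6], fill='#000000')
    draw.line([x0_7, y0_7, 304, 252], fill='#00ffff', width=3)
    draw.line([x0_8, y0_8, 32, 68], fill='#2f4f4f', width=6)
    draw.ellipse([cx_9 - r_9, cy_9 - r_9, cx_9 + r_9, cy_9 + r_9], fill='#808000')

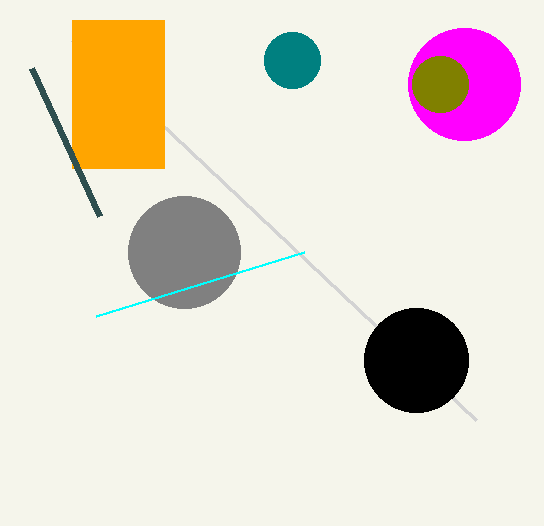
cx_1 = 292
cy_1 = 60
r_1 = 28
x1_2 = 476
y1_2 = 420
cx_3 = 184
cy_3 = 252
r_3 = 56
cx_4 = 464
cy_4 = 84
x0_5 = 72
y0_5 = 20
x1_5 = 164
y1_5 = 168
cx_6 = 416
cy_6 = 360
r_6 = 52
x0_7 = 96
y0_7 = 316
x0_8 = 100
y0_8 = 216
cx_9 = 440
cy_9 = 84
r_9 = 28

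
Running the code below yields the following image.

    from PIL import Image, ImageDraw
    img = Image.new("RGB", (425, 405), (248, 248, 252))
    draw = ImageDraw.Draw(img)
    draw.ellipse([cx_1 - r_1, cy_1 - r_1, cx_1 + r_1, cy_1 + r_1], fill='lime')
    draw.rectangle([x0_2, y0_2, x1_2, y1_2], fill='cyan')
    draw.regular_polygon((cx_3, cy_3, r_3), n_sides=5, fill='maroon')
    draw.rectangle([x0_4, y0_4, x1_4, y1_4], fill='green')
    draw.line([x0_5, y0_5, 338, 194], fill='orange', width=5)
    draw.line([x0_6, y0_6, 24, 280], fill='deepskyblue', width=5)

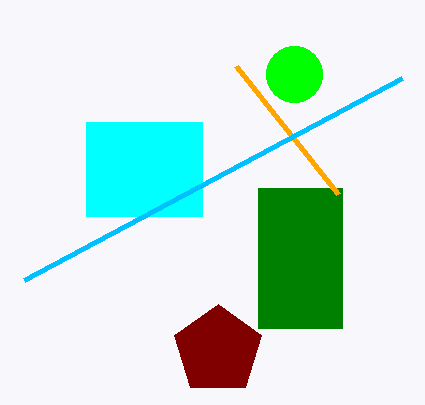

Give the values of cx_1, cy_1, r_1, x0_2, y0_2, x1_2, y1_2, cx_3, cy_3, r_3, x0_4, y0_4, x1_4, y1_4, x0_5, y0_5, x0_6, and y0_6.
cx_1 = 294; cy_1 = 74; r_1 = 28; x0_2 = 86; y0_2 = 122; x1_2 = 202; y1_2 = 216; cx_3 = 218; cy_3 = 350; r_3 = 46; x0_4 = 258; y0_4 = 188; x1_4 = 342; y1_4 = 328; x0_5 = 236; y0_5 = 66; x0_6 = 402; y0_6 = 78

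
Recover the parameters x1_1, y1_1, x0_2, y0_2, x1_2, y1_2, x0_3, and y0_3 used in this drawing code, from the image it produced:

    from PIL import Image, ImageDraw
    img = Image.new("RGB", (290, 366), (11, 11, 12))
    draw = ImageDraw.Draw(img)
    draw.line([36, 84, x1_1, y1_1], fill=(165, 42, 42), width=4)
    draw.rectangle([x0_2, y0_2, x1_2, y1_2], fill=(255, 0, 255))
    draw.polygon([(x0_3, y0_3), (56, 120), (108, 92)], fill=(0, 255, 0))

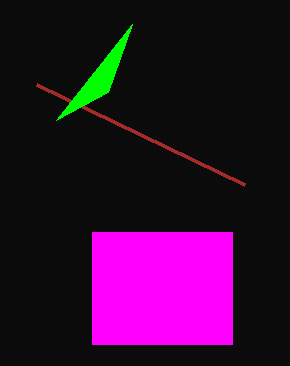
x1_1 = 244, y1_1 = 184, x0_2 = 92, y0_2 = 232, x1_2 = 232, y1_2 = 344, x0_3 = 132, y0_3 = 24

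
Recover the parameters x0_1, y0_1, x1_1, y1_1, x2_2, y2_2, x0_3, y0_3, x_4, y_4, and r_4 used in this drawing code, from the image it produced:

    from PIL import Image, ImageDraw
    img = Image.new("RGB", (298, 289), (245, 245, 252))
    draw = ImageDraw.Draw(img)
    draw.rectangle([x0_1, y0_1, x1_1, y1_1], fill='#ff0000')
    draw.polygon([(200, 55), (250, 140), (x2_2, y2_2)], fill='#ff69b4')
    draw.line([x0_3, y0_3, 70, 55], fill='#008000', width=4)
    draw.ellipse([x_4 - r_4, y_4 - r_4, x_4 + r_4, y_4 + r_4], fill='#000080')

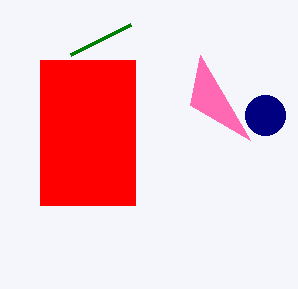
x0_1 = 40, y0_1 = 60, x1_1 = 135, y1_1 = 205, x2_2 = 190, y2_2 = 105, x0_3 = 130, y0_3 = 25, x_4 = 265, y_4 = 115, r_4 = 20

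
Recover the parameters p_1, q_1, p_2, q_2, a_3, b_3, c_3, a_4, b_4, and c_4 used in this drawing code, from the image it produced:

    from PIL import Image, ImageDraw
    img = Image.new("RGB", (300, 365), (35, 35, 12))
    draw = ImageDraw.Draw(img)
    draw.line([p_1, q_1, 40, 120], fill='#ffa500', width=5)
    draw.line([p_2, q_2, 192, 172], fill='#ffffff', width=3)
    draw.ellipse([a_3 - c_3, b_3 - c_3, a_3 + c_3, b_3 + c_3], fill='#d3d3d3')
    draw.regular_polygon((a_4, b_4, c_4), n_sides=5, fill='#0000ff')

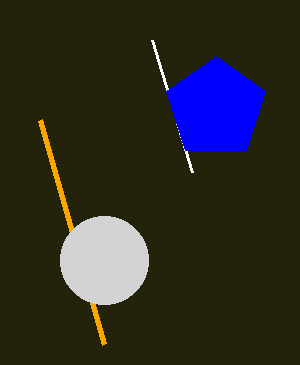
p_1 = 104; q_1 = 344; p_2 = 152; q_2 = 40; a_3 = 104; b_3 = 260; c_3 = 44; a_4 = 216; b_4 = 108; c_4 = 52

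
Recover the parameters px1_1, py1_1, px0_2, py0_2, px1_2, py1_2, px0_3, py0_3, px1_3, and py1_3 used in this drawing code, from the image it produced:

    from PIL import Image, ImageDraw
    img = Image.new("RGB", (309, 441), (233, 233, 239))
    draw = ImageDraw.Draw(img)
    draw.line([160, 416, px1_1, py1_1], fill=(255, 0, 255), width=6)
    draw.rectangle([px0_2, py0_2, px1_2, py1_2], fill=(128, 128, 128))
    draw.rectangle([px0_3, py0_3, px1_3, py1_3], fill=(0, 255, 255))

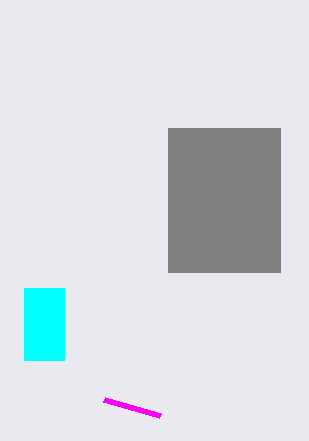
px1_1 = 104; py1_1 = 400; px0_2 = 168; py0_2 = 128; px1_2 = 280; py1_2 = 272; px0_3 = 24; py0_3 = 288; px1_3 = 64; py1_3 = 360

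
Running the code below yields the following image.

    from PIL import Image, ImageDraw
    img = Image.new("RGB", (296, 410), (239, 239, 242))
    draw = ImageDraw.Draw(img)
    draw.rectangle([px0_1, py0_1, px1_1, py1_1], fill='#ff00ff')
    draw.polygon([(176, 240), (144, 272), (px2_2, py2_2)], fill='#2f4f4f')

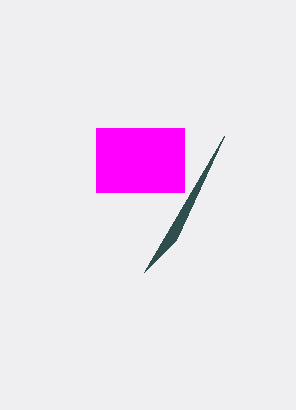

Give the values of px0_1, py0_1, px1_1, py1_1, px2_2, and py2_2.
px0_1 = 96, py0_1 = 128, px1_1 = 184, py1_1 = 192, px2_2 = 224, py2_2 = 136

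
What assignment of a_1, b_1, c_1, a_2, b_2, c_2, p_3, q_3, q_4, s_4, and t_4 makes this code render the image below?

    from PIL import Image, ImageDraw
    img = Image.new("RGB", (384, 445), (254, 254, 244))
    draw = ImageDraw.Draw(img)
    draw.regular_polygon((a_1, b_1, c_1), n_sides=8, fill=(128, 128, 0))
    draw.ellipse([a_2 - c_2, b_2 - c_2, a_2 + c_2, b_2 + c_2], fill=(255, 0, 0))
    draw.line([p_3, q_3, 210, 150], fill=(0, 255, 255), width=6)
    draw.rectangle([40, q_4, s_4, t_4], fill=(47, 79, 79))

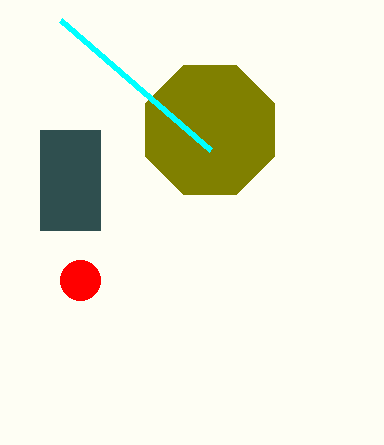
a_1 = 210; b_1 = 130; c_1 = 70; a_2 = 80; b_2 = 280; c_2 = 20; p_3 = 60; q_3 = 20; q_4 = 130; s_4 = 100; t_4 = 230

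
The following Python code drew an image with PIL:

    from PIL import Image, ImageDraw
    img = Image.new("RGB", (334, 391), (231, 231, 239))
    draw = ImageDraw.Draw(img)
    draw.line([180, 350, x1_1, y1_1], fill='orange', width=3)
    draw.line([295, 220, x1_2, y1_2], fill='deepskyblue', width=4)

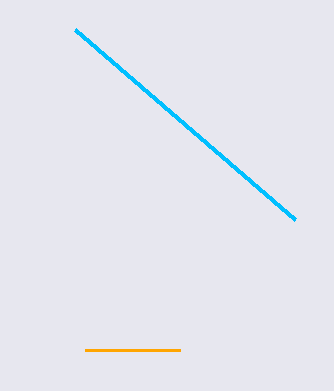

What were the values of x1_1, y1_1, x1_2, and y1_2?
x1_1 = 85
y1_1 = 350
x1_2 = 75
y1_2 = 30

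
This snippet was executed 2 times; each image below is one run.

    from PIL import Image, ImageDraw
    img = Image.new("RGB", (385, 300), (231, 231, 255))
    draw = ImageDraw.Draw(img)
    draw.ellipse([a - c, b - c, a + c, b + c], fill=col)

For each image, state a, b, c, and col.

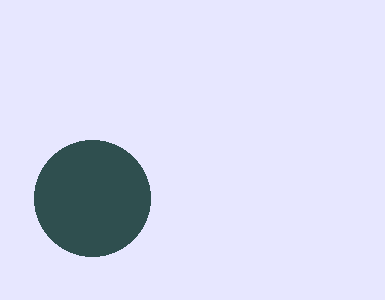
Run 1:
a = 92
b = 198
c = 58
col = 'darkslategray'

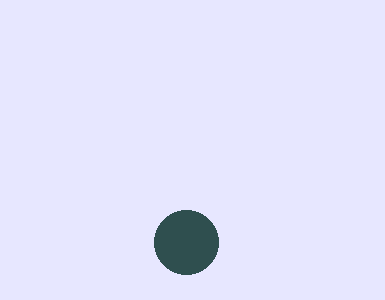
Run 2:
a = 186, b = 242, c = 32, col = 'darkslategray'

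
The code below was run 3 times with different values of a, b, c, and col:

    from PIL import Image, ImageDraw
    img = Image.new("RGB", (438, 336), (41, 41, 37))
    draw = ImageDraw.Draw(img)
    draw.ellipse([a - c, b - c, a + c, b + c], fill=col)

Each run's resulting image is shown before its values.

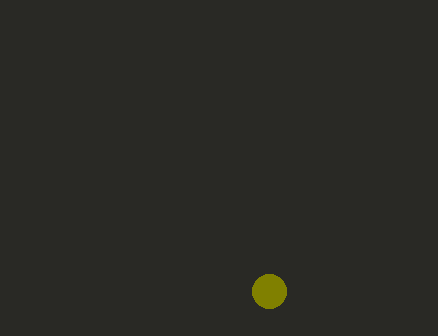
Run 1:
a = 269
b = 291
c = 17
col = 'olive'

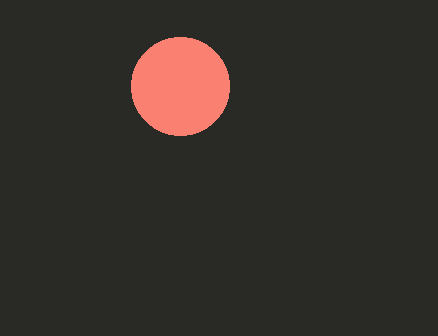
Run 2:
a = 180, b = 86, c = 49, col = 'salmon'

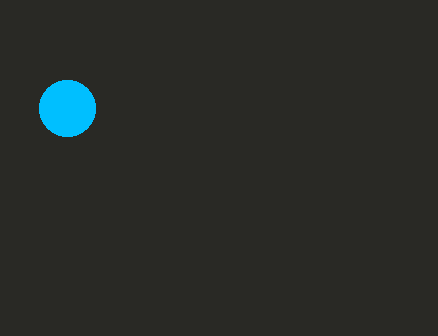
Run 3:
a = 67; b = 108; c = 28; col = 'deepskyblue'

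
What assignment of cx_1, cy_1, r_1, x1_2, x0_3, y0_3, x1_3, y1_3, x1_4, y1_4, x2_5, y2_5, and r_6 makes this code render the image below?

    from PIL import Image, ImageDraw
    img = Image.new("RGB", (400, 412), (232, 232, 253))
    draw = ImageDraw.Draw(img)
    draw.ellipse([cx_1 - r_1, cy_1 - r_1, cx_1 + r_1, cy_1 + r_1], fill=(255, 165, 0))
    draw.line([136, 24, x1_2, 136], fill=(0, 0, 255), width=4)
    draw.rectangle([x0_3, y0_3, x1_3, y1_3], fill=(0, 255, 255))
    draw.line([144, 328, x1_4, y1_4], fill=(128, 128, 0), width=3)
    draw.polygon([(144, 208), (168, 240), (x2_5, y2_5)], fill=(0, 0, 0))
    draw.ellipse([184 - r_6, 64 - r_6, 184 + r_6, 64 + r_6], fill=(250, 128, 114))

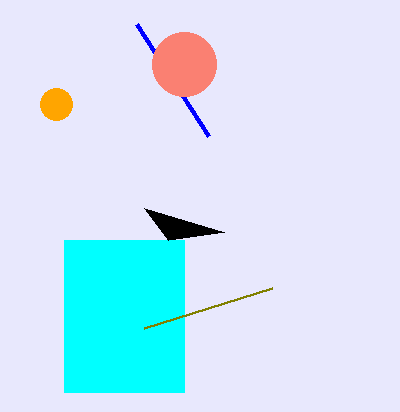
cx_1 = 56; cy_1 = 104; r_1 = 16; x1_2 = 208; x0_3 = 64; y0_3 = 240; x1_3 = 184; y1_3 = 392; x1_4 = 272; y1_4 = 288; x2_5 = 224; y2_5 = 232; r_6 = 32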